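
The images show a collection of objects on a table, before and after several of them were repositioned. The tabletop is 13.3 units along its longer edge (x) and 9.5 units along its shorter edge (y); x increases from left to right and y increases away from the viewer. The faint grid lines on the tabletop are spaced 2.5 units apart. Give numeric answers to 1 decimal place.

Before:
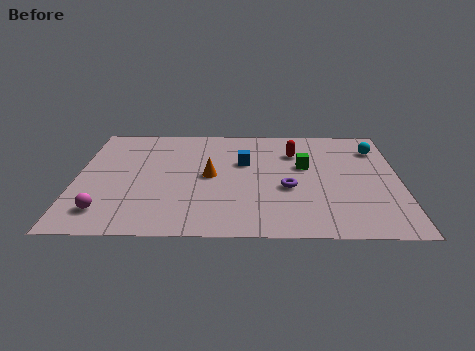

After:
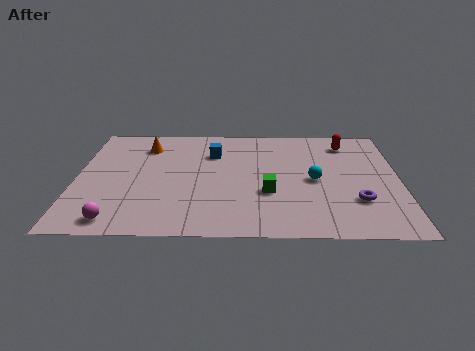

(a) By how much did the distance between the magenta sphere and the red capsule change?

+2.3

Before: roughly 9.2 units apart; after: 11.5. That's 2.3 units further apart.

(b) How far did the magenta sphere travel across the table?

0.9

The magenta sphere was near (1.3, 1.8) before and (1.8, 1.1) after, so it travelled √(0.5² + 0.7²) ≈ 0.9 units.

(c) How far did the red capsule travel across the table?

2.4

The red capsule moved from about (9.0, 6.9) to (11.2, 7.8), a distance of √(2.2² + 0.9²) ≈ 2.4.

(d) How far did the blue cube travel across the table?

1.5

The blue cube was near (6.9, 6.0) before and (5.6, 6.8) after, so it travelled √(1.3² + 0.8²) ≈ 1.5 units.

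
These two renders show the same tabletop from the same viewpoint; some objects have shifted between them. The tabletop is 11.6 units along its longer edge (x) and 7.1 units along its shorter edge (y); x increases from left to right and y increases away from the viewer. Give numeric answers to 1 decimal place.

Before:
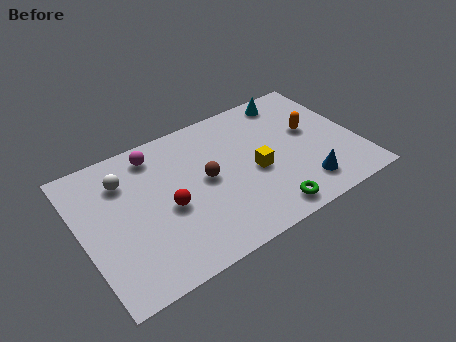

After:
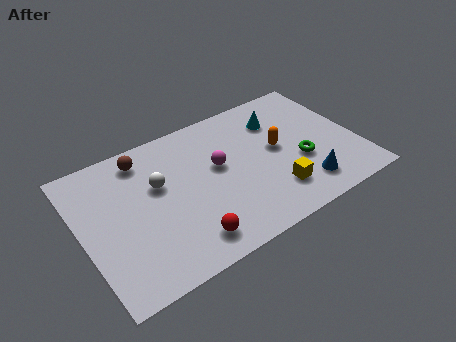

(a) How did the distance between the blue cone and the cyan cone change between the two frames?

-0.9

Before: roughly 4.8 units apart; after: 3.9. That's 0.9 units closer together.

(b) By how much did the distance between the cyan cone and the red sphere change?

-0.4

They were about 6.6 units apart before and 6.2 after — 0.4 units closer together.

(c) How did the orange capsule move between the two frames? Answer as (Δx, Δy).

(-1.5, -0.3)

From the two frames, the orange capsule sits at roughly (9.8, 4.1) before and (8.3, 3.8) after.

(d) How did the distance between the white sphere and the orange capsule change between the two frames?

-2.9

They were about 7.9 units apart before and 5.0 after — 2.9 units closer together.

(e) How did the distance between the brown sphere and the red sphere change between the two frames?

+3.1

The distance was about 1.8 in the first image and 4.9 in the second, so they moved 3.1 units further apart.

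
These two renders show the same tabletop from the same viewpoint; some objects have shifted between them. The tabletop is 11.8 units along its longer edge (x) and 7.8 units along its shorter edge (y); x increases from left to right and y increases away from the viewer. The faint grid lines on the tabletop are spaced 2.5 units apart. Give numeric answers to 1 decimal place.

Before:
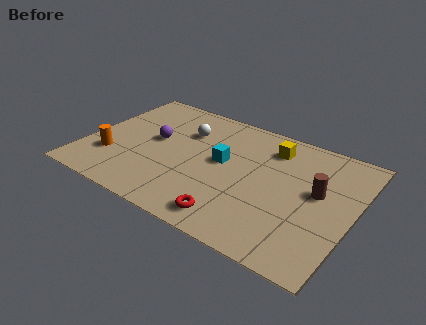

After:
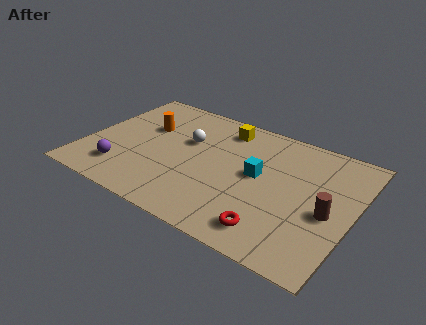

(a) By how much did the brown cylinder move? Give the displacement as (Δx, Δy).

(0.6, -1.0)

The brown cylinder was at about (10.2, 4.4) and moved to about (10.8, 3.4).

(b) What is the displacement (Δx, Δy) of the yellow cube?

(-2.2, 0.3)

The yellow cube was at about (7.9, 6.2) and moved to about (5.7, 6.5).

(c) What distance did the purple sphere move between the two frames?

2.8

From (2.9, 4.3) to (1.9, 1.7), the purple sphere covered √(1.0² + 2.6²) ≈ 2.8 units.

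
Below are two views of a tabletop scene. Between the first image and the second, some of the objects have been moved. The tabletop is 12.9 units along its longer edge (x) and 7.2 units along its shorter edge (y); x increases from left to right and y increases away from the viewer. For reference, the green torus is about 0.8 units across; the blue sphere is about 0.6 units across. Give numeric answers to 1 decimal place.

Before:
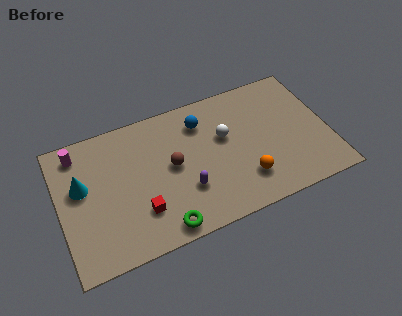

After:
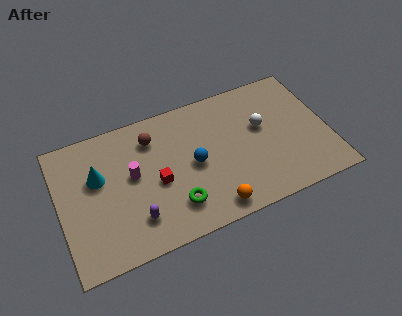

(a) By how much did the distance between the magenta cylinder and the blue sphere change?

-3.0

Before: roughly 5.9 units apart; after: 2.9. That's 3.0 units closer together.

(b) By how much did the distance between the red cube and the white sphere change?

+0.4

They were about 4.9 units apart before and 5.3 after — 0.4 units further apart.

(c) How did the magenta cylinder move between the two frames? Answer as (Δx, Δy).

(2.4, -2.1)

The magenta cylinder was at about (1.1, 6.1) and moved to about (3.5, 4.0).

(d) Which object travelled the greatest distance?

the magenta cylinder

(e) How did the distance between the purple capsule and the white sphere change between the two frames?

+3.9

They were about 3.0 units apart before and 6.9 after — 3.9 units further apart.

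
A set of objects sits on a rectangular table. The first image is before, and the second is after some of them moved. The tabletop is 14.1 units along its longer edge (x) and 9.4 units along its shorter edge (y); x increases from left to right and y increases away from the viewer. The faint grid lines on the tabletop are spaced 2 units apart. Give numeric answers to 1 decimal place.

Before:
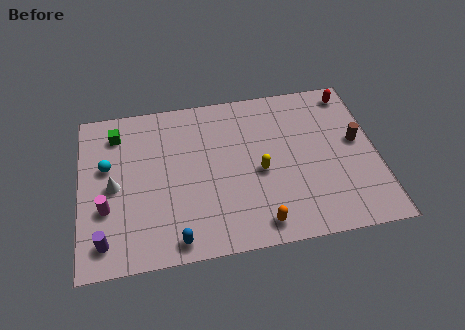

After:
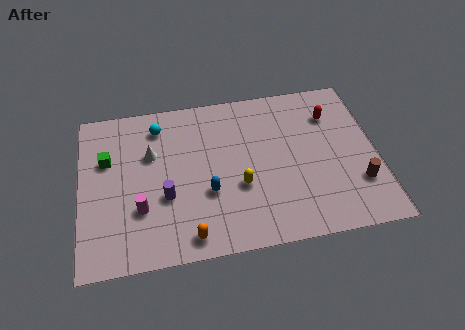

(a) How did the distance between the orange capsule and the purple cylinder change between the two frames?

-4.6

Before: roughly 7.2 units apart; after: 2.6. That's 4.6 units closer together.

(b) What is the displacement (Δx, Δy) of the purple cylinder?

(2.9, 2.0)

The purple cylinder was at about (1.1, 1.5) and moved to about (4.0, 3.5).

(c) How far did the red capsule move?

1.6

The red capsule moved from about (13.1, 8.2) to (12.1, 7.0), a distance of √(1.0² + 1.2²) ≈ 1.6.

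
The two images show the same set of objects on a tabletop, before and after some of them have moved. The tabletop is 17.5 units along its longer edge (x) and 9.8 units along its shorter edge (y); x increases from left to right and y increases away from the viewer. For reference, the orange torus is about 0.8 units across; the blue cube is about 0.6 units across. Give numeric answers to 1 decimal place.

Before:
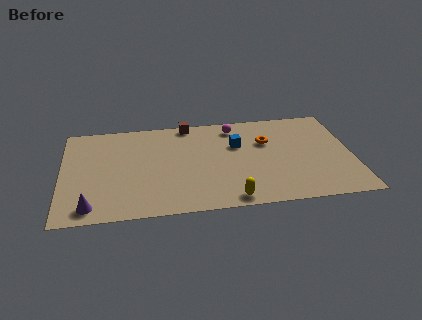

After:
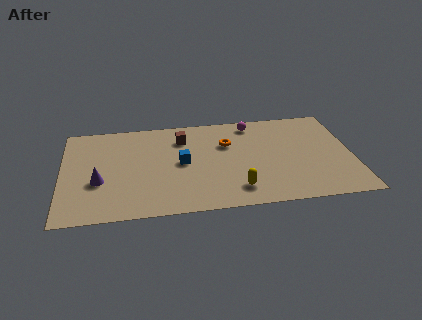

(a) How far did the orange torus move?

2.4

The orange torus was near (12.4, 6.5) before and (10.0, 6.6) after, so it travelled √(2.4² + 0.1²) ≈ 2.4 units.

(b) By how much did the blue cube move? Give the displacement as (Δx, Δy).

(-3.4, -1.4)

From the two frames, the blue cube sits at roughly (10.6, 6.4) before and (7.2, 5.0) after.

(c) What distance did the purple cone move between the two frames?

2.5

The purple cone was near (1.7, 1.3) before and (2.2, 3.7) after, so it travelled √(0.5² + 2.4²) ≈ 2.5 units.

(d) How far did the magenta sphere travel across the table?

1.1

The magenta sphere moved from about (10.5, 8.3) to (11.6, 8.5), a distance of √(1.1² + 0.2²) ≈ 1.1.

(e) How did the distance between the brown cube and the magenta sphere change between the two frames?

+1.5

Before: roughly 2.9 units apart; after: 4.4. That's 1.5 units further apart.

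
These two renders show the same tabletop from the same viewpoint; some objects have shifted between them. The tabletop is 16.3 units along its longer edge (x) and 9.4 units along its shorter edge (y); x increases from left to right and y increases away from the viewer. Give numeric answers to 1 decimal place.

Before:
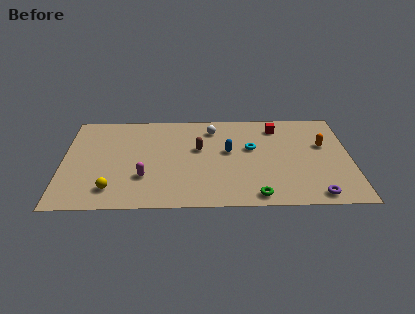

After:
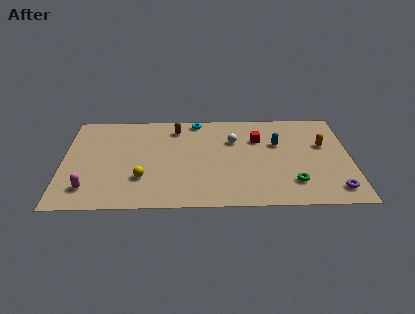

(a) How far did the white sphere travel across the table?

1.7

From (8.5, 7.6) to (9.7, 6.4), the white sphere covered √(1.2² + 1.2²) ≈ 1.7 units.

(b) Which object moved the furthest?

the cyan torus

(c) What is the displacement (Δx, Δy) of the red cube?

(-1.1, -1.2)

The red cube was at about (12.2, 7.7) and moved to about (11.1, 6.5).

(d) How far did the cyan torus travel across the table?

4.2

From (10.7, 5.6) to (7.6, 8.5), the cyan torus covered √(3.1² + 2.9²) ≈ 4.2 units.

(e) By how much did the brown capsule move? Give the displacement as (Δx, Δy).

(-1.3, 2.1)

The brown capsule started near (7.7, 5.6) and ended near (6.4, 7.7).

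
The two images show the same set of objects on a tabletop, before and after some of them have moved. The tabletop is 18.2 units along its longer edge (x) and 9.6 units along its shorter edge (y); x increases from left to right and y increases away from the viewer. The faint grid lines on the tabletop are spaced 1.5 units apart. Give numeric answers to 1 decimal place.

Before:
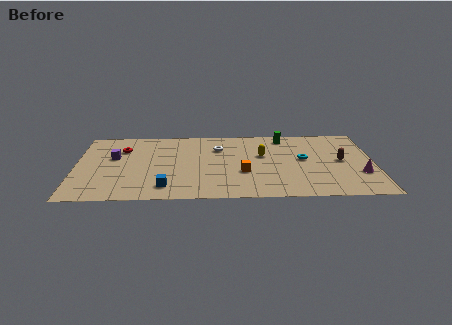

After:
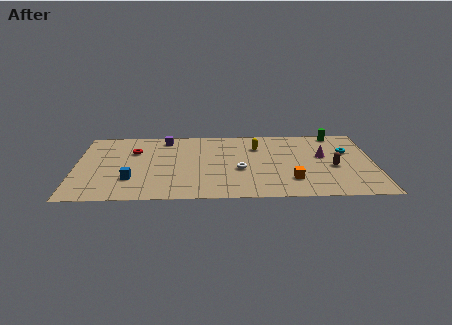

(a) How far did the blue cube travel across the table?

2.4

From (5.5, 1.7) to (3.4, 2.8), the blue cube covered √(2.1² + 1.1²) ≈ 2.4 units.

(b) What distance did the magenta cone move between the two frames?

3.3

The magenta cone moved from about (17.3, 3.1) to (15.1, 5.6), a distance of √(2.2² + 2.5²) ≈ 3.3.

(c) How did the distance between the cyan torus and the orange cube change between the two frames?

+1.1

Before: roughly 4.1 units apart; after: 5.2. That's 1.1 units further apart.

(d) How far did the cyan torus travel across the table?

2.9

The cyan torus moved from about (13.9, 5.2) to (16.6, 6.2), a distance of √(2.7² + 1.0²) ≈ 2.9.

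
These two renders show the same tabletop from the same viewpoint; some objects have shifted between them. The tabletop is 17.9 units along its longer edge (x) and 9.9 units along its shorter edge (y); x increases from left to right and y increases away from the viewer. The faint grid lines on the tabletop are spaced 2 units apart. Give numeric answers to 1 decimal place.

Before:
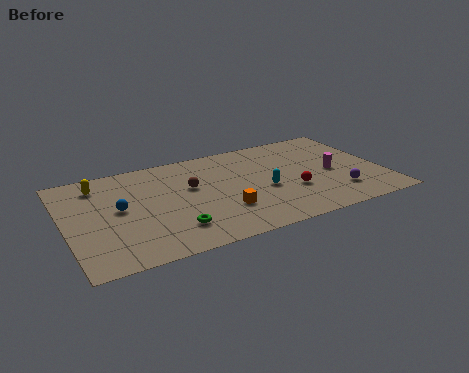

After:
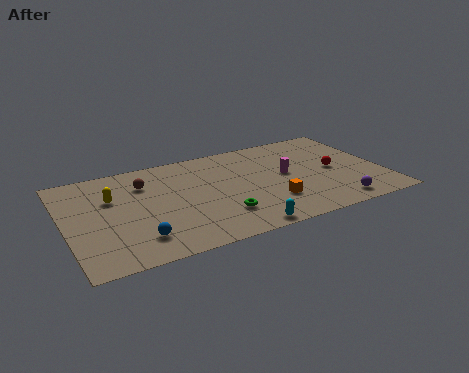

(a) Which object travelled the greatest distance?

the cyan capsule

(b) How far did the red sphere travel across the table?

2.9

From (12.6, 3.5) to (15.2, 4.8), the red sphere covered √(2.6² + 1.3²) ≈ 2.9 units.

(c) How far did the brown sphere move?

2.8

The brown sphere was near (7.1, 6.0) before and (4.6, 7.3) after, so it travelled √(2.5² + 1.3²) ≈ 2.8 units.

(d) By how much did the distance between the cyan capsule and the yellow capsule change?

-1.1

They were about 9.8 units apart before and 8.7 after — 1.1 units closer together.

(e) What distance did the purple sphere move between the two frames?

1.1

The purple sphere moved from about (15.1, 2.4) to (14.8, 1.3), a distance of √(0.3² + 1.1²) ≈ 1.1.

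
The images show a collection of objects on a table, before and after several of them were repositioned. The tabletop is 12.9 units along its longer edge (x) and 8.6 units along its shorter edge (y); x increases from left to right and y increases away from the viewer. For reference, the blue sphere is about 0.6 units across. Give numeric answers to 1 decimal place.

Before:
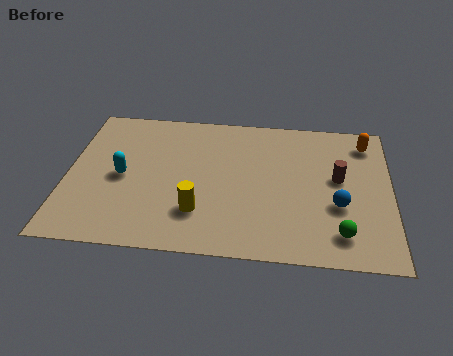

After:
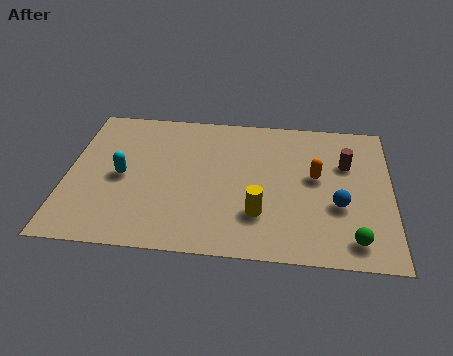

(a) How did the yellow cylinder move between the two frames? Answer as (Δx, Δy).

(2.4, 0.1)

The yellow cylinder started near (5.3, 2.3) and ended near (7.7, 2.4).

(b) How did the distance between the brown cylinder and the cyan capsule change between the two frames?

+0.4

The distance was about 8.6 in the first image and 9.0 in the second, so they moved 0.4 units further apart.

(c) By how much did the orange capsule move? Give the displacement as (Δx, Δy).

(-2.0, -2.3)

The orange capsule started near (11.9, 7.1) and ended near (9.9, 4.8).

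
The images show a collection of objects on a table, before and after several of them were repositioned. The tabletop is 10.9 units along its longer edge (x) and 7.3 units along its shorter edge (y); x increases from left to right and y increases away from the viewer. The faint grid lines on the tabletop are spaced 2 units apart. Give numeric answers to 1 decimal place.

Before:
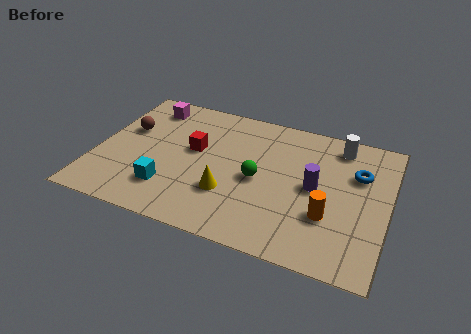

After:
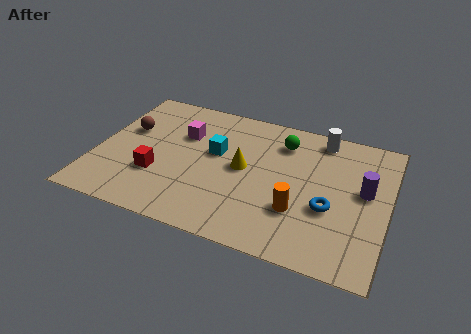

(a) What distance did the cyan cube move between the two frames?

2.9

From (2.9, 1.8) to (4.4, 4.3), the cyan cube covered √(1.5² + 2.5²) ≈ 2.9 units.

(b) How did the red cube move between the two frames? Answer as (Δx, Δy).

(-1.2, -1.8)

The red cube was at about (3.6, 4.2) and moved to about (2.4, 2.4).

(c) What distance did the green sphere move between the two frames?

2.4

The green sphere was near (6.1, 3.4) before and (6.8, 5.7) after, so it travelled √(0.7² + 2.3²) ≈ 2.4 units.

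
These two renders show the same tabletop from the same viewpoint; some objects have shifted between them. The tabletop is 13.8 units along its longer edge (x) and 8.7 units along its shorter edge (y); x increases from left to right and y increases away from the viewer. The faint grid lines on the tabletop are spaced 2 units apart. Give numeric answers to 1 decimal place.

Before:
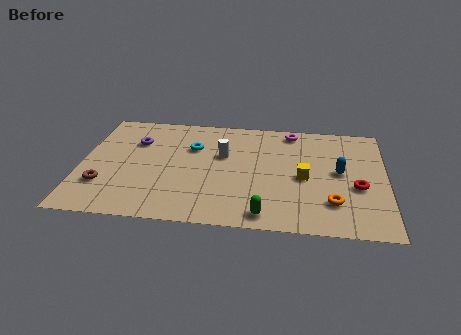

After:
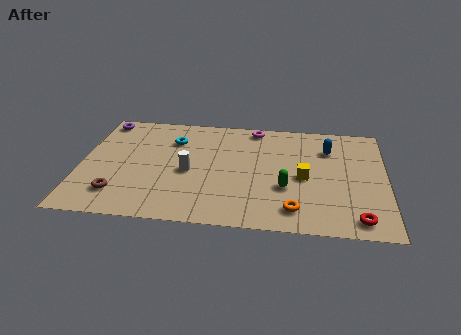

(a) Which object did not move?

the yellow cube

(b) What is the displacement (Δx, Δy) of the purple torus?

(-1.6, 1.6)

From the two frames, the purple torus sits at roughly (2.4, 6.1) before and (0.8, 7.7) after.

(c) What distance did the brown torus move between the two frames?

0.9

From (1.1, 2.5) to (1.8, 1.9), the brown torus covered √(0.7² + 0.6²) ≈ 0.9 units.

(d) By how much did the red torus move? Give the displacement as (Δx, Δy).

(0.0, -2.4)

From the two frames, the red torus sits at roughly (12.5, 3.5) before and (12.5, 1.1) after.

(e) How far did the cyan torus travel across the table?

1.0

The cyan torus was near (5.0, 5.9) before and (4.1, 6.4) after, so it travelled √(0.9² + 0.5²) ≈ 1.0 units.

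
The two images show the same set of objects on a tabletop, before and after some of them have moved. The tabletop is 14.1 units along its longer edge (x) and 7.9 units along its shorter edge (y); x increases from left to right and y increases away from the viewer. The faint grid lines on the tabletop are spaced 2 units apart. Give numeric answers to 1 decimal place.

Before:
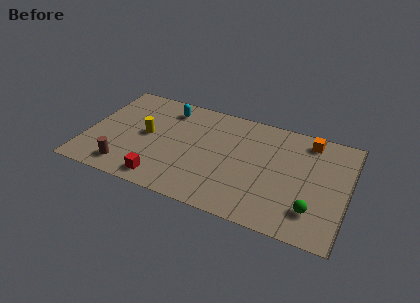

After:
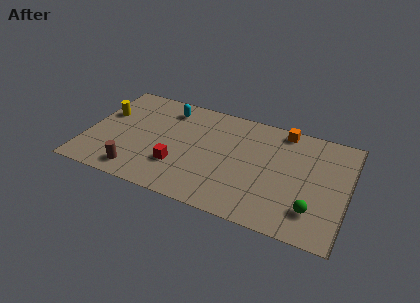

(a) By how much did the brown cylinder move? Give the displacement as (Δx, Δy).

(0.6, -0.1)

The brown cylinder started near (2.4, 1.3) and ended near (3.0, 1.2).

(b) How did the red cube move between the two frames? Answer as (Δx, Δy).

(0.7, 1.3)

From the two frames, the red cube sits at roughly (4.4, 1.1) before and (5.1, 2.4) after.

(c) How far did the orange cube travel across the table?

1.4

From (11.8, 6.8) to (10.4, 7.1), the orange cube covered √(1.4² + 0.3²) ≈ 1.4 units.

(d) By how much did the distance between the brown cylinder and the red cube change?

+0.4

The distance was about 2.0 in the first image and 2.4 in the second, so they moved 0.4 units further apart.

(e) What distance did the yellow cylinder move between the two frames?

2.6

The yellow cylinder was near (3.2, 4.1) before and (0.8, 5.0) after, so it travelled √(2.4² + 0.9²) ≈ 2.6 units.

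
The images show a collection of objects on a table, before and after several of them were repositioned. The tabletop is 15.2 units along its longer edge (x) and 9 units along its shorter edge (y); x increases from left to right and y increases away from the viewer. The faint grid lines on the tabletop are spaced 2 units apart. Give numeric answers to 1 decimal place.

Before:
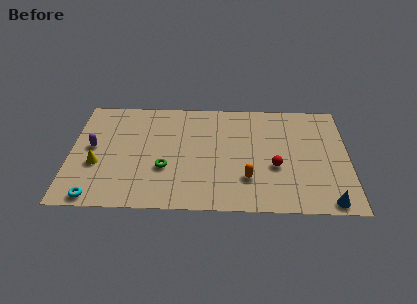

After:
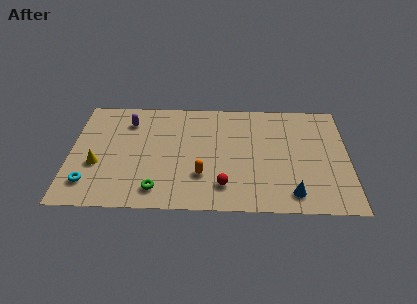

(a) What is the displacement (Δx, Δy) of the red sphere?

(-2.8, -1.6)

The red sphere was at about (11.2, 3.5) and moved to about (8.4, 1.9).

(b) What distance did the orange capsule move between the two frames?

2.5

From (9.7, 2.5) to (7.2, 2.7), the orange capsule covered √(2.5² + 0.2²) ≈ 2.5 units.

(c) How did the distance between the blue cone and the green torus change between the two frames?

-1.8

The distance was about 9.1 in the first image and 7.3 in the second, so they moved 1.8 units closer together.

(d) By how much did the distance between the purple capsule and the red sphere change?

-2.7

The distance was about 10.1 in the first image and 7.4 in the second, so they moved 2.7 units closer together.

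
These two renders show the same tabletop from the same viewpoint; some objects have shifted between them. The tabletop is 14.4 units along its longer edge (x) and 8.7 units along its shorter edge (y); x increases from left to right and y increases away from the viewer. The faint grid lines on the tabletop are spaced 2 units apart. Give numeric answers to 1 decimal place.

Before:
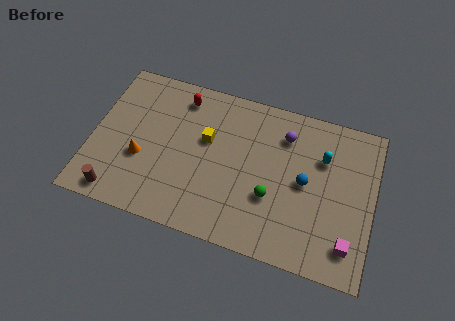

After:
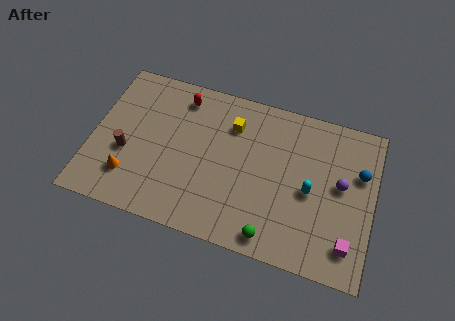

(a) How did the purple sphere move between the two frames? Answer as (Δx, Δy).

(3.0, -1.9)

The purple sphere was at about (9.7, 6.7) and moved to about (12.7, 4.8).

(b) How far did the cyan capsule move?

2.1

The cyan capsule moved from about (11.7, 6.0) to (11.2, 4.0), a distance of √(0.5² + 2.0²) ≈ 2.1.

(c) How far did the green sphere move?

2.1

From (9.3, 3.1) to (9.5, 1.0), the green sphere covered √(0.2² + 2.1²) ≈ 2.1 units.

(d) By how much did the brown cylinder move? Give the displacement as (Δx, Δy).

(0.2, 2.4)

The brown cylinder was at about (1.6, 1.0) and moved to about (1.8, 3.4).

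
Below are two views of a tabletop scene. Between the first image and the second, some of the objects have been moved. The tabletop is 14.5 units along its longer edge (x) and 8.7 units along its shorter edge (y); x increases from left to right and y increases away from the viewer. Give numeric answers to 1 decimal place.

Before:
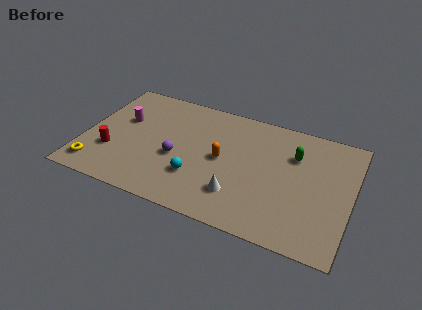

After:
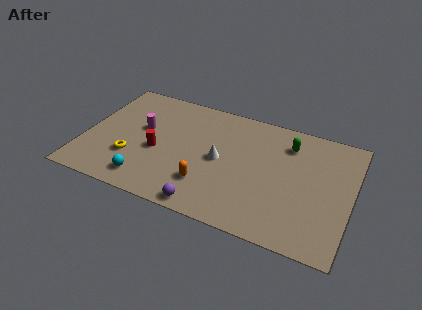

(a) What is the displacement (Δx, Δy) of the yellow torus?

(1.8, 1.3)

From the two frames, the yellow torus sits at roughly (0.9, 1.4) before and (2.7, 2.7) after.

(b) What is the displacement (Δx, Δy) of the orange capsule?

(-0.6, -2.1)

The orange capsule was at about (7.5, 4.4) and moved to about (6.9, 2.3).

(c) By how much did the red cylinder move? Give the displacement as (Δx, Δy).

(2.4, 0.9)

The red cylinder started near (1.6, 2.8) and ended near (4.0, 3.7).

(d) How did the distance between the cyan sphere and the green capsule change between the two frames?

+2.9

They were about 6.1 units apart before and 9.0 after — 2.9 units further apart.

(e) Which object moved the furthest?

the purple sphere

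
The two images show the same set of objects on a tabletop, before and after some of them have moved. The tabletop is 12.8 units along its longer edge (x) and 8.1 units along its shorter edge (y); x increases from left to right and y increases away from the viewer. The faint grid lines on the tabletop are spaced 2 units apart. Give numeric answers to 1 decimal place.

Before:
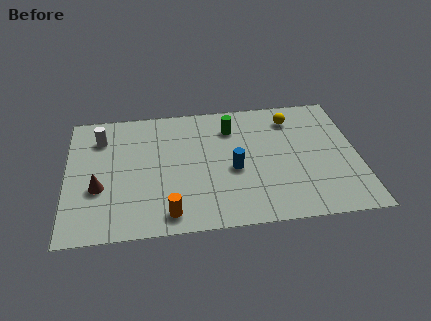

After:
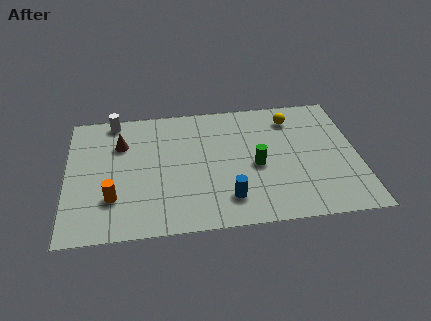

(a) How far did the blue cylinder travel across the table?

1.8

From (7.3, 3.5) to (7.0, 1.7), the blue cylinder covered √(0.3² + 1.8²) ≈ 1.8 units.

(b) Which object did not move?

the yellow sphere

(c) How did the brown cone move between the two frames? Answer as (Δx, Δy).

(1.0, 2.7)

From the two frames, the brown cone sits at roughly (1.4, 3.0) before and (2.4, 5.7) after.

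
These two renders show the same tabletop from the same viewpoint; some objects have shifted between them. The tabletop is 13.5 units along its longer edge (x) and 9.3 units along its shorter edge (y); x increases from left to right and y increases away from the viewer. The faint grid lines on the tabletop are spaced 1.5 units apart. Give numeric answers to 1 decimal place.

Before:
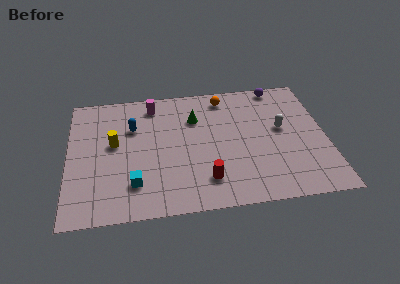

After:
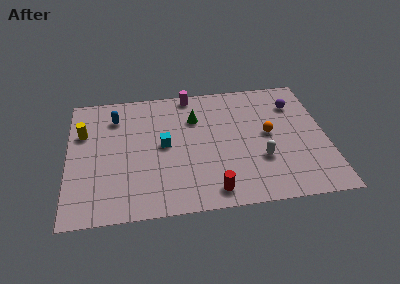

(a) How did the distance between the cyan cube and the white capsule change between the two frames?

-3.1

They were about 8.4 units apart before and 5.3 after — 3.1 units closer together.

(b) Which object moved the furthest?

the orange sphere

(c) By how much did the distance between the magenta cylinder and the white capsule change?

-0.8

Before: roughly 7.2 units apart; after: 6.4. That's 0.8 units closer together.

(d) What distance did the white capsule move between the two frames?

2.4

The white capsule moved from about (11.2, 5.2) to (10.0, 3.1), a distance of √(1.2² + 2.1²) ≈ 2.4.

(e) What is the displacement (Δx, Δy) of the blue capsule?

(-0.9, 0.9)

The blue capsule was at about (3.4, 6.3) and moved to about (2.5, 7.2).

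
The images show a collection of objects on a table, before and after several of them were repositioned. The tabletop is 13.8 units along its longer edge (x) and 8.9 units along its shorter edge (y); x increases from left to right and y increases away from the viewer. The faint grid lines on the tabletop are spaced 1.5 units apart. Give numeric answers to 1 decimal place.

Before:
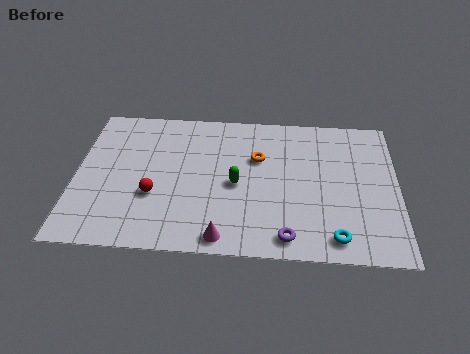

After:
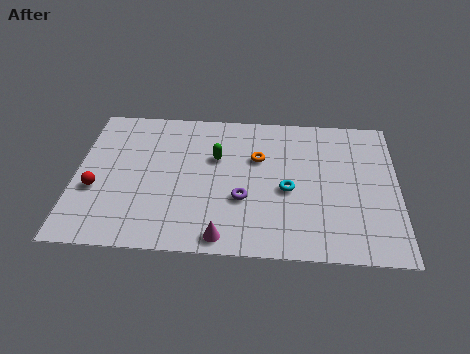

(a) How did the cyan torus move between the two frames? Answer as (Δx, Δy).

(-2.0, 2.7)

The cyan torus was at about (11.1, 1.2) and moved to about (9.1, 3.9).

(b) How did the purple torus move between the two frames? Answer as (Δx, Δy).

(-1.9, 2.1)

The purple torus was at about (9.1, 1.1) and moved to about (7.2, 3.2).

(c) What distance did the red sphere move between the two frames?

2.5

From (3.4, 3.2) to (0.9, 3.4), the red sphere covered √(2.5² + 0.2²) ≈ 2.5 units.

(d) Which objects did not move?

the orange torus and the magenta cone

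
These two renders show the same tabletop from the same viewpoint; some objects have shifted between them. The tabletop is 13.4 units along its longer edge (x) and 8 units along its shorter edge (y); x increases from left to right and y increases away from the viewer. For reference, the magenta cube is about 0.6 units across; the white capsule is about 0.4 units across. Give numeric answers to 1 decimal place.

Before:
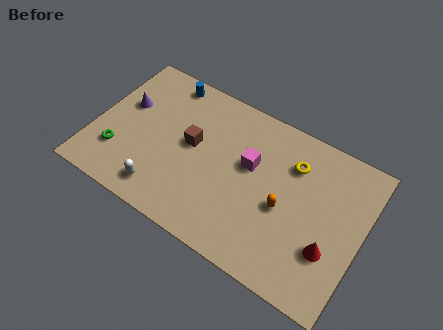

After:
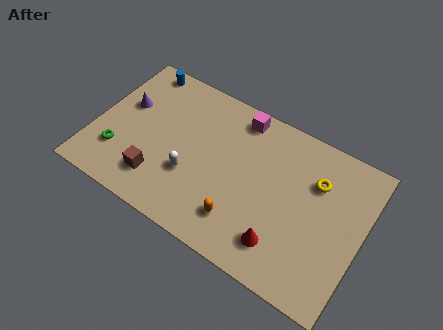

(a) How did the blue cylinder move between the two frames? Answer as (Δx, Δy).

(-1.4, 0.1)

The blue cylinder started near (3.0, 7.1) and ended near (1.6, 7.2).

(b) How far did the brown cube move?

2.9

The brown cube moved from about (4.8, 4.4) to (3.5, 1.8), a distance of √(1.3² + 2.6²) ≈ 2.9.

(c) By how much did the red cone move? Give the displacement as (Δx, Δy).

(-2.2, -0.9)

From the two frames, the red cone sits at roughly (12.0, 2.6) before and (9.8, 1.7) after.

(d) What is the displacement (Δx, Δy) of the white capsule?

(1.2, 1.5)

The white capsule started near (3.8, 1.3) and ended near (5.0, 2.8).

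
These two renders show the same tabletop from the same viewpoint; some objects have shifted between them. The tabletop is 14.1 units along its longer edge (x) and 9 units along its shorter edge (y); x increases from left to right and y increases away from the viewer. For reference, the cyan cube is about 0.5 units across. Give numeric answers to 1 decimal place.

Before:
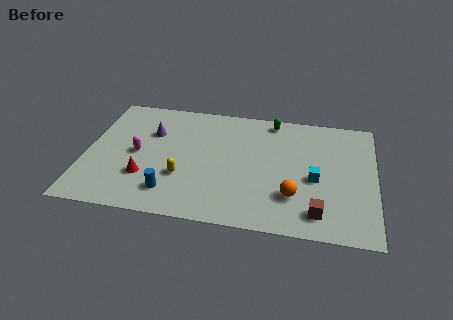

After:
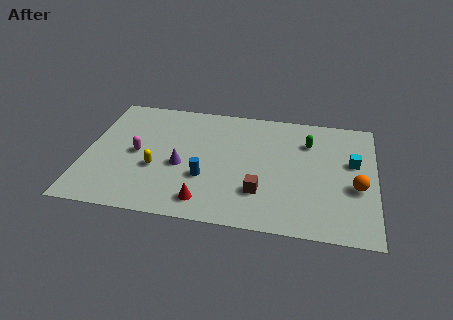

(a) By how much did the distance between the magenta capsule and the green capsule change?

+1.2

The distance was about 7.4 in the first image and 8.6 in the second, so they moved 1.2 units further apart.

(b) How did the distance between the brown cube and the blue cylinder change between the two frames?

-4.3

They were about 7.1 units apart before and 2.8 after — 4.3 units closer together.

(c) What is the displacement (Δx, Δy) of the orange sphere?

(3.0, 1.1)

The orange sphere started near (10.2, 2.5) and ended near (13.2, 3.6).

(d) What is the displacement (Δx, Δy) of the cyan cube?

(1.8, 1.5)

The cyan cube started near (11.2, 3.9) and ended near (13.0, 5.4).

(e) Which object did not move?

the magenta capsule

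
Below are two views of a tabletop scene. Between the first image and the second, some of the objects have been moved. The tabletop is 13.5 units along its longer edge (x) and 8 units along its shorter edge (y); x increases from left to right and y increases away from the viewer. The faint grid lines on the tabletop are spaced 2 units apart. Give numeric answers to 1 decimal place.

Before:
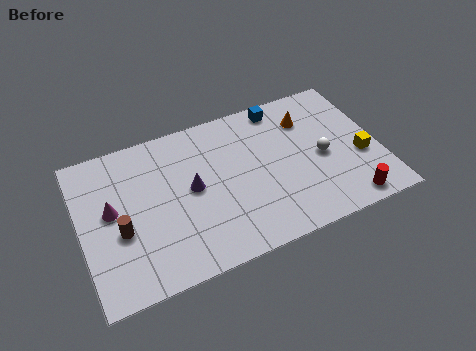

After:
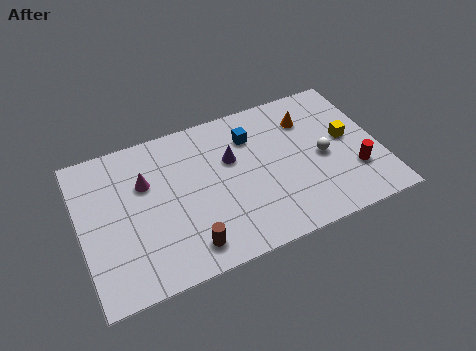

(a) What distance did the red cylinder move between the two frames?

1.6

From (11.7, 0.9) to (12.2, 2.4), the red cylinder covered √(0.5² + 1.5²) ≈ 1.6 units.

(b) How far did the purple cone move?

2.1

From (5.0, 4.2) to (6.9, 5.1), the purple cone covered √(1.9² + 0.9²) ≈ 2.1 units.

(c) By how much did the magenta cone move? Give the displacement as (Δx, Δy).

(1.6, 0.9)

The magenta cone started near (1.4, 4.4) and ended near (3.0, 5.3).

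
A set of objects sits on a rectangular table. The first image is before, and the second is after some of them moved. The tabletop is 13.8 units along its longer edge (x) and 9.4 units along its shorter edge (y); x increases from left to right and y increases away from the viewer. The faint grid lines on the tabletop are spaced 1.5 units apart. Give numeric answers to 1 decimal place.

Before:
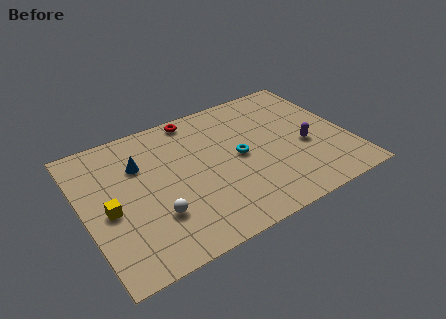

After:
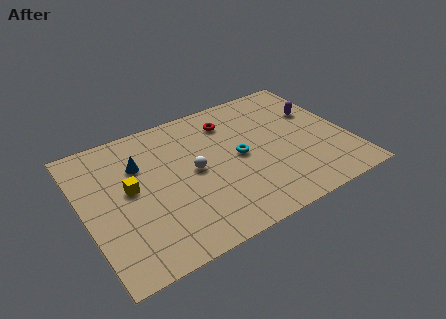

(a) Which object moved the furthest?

the white sphere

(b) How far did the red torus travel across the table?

2.0

The red torus was near (6.3, 8.5) before and (8.0, 7.4) after, so it travelled √(1.7² + 1.1²) ≈ 2.0 units.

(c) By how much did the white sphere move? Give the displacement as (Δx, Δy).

(2.3, 2.0)

From the two frames, the white sphere sits at roughly (3.4, 2.8) before and (5.7, 4.8) after.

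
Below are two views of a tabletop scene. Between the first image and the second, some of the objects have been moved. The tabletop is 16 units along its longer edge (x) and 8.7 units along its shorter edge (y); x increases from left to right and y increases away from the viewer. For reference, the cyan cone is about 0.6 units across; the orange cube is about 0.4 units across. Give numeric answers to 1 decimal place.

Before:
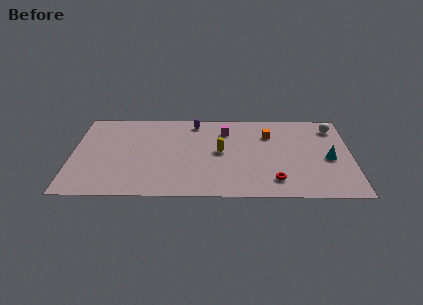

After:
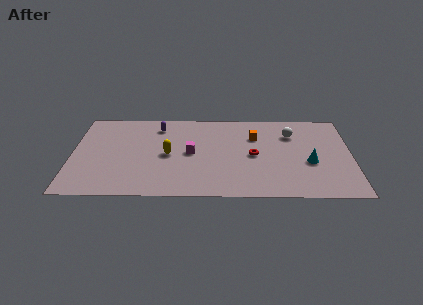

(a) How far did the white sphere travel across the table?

2.5

The white sphere moved from about (15.0, 7.1) to (12.6, 6.4), a distance of √(2.4² + 0.7²) ≈ 2.5.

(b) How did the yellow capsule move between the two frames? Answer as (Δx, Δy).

(-3.0, -0.3)

The yellow capsule started near (8.5, 4.5) and ended near (5.5, 4.2).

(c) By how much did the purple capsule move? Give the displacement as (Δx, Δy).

(-2.1, -0.4)

From the two frames, the purple capsule sits at roughly (7.0, 7.5) before and (4.9, 7.1) after.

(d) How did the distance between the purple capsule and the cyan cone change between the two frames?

+0.9

Before: roughly 8.5 units apart; after: 9.4. That's 0.9 units further apart.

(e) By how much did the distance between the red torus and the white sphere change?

-3.3

They were about 6.4 units apart before and 3.1 after — 3.3 units closer together.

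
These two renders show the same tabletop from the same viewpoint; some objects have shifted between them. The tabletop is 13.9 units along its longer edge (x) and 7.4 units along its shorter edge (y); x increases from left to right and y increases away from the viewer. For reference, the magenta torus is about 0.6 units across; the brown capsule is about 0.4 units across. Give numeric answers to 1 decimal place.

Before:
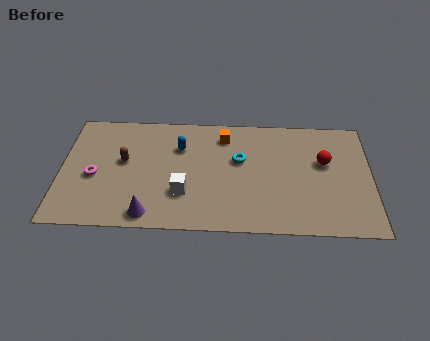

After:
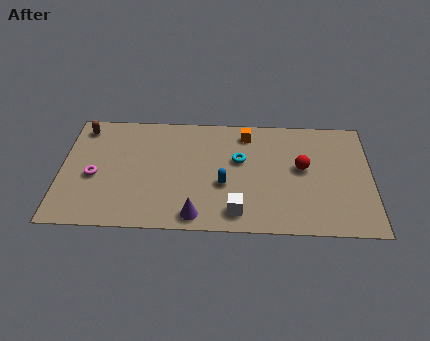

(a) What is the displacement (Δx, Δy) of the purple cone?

(2.1, 0.0)

The purple cone was at about (4.0, 0.9) and moved to about (6.1, 0.9).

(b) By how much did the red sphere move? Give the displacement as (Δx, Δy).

(-1.0, -0.4)

The red sphere started near (11.8, 4.5) and ended near (10.8, 4.1).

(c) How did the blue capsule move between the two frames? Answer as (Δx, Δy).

(2.0, -2.3)

The blue capsule was at about (5.3, 5.2) and moved to about (7.3, 2.9).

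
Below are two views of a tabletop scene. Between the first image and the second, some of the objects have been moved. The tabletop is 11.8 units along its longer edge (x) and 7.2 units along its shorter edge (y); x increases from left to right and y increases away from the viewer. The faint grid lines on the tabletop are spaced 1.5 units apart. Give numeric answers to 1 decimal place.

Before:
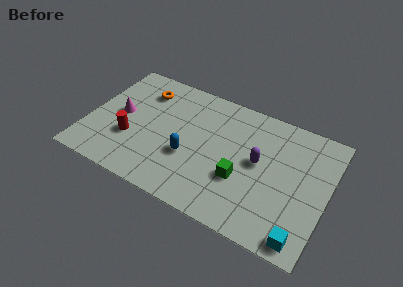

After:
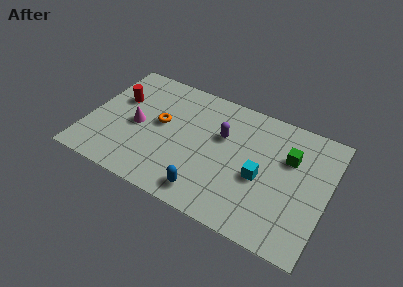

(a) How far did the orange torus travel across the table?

1.9

From (2.4, 5.6) to (3.5, 4.0), the orange torus covered √(1.1² + 1.6²) ≈ 1.9 units.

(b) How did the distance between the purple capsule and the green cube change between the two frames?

+1.8

They were about 1.5 units apart before and 3.3 after — 1.8 units further apart.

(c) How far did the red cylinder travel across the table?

2.3

The red cylinder moved from about (2.2, 2.5) to (1.3, 4.6), a distance of √(0.9² + 2.1²) ≈ 2.3.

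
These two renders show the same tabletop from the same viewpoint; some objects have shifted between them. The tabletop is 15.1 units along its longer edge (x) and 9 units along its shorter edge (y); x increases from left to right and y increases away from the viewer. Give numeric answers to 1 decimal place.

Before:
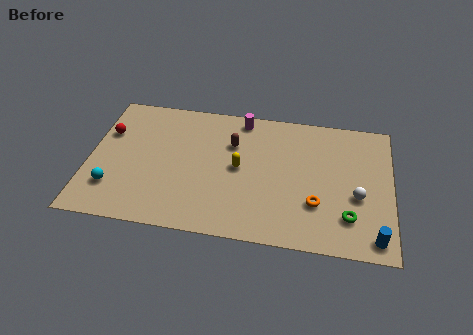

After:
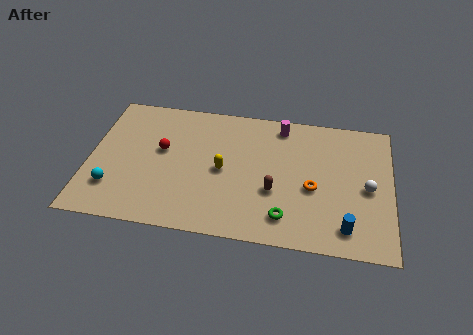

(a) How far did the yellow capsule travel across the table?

0.9

The yellow capsule moved from about (7.5, 4.6) to (6.7, 4.3), a distance of √(0.8² + 0.3²) ≈ 0.9.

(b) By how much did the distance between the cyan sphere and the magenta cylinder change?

+1.5

The distance was about 8.4 in the first image and 9.9 in the second, so they moved 1.5 units further apart.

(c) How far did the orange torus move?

1.0

The orange torus was near (11.4, 2.8) before and (11.2, 3.8) after, so it travelled √(0.2² + 1.0²) ≈ 1.0 units.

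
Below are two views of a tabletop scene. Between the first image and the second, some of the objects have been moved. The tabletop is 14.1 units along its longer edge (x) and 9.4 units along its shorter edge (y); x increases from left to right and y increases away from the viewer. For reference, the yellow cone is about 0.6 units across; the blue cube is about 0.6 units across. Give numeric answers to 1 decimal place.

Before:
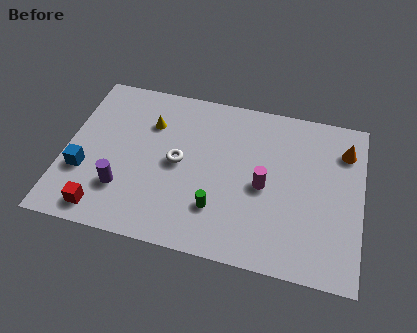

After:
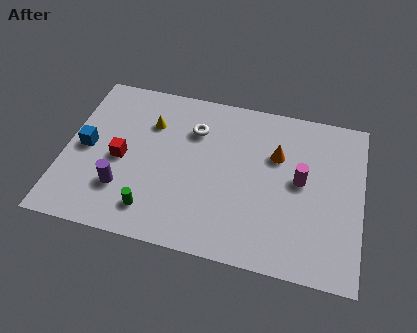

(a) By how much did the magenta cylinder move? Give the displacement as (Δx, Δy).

(1.7, 0.7)

From the two frames, the magenta cylinder sits at roughly (9.5, 4.3) before and (11.2, 5.0) after.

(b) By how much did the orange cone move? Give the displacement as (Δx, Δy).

(-3.2, -1.0)

From the two frames, the orange cone sits at roughly (13.2, 7.2) before and (10.0, 6.2) after.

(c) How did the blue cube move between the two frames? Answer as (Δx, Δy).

(0.0, 1.4)

From the two frames, the blue cube sits at roughly (1.0, 3.2) before and (1.0, 4.6) after.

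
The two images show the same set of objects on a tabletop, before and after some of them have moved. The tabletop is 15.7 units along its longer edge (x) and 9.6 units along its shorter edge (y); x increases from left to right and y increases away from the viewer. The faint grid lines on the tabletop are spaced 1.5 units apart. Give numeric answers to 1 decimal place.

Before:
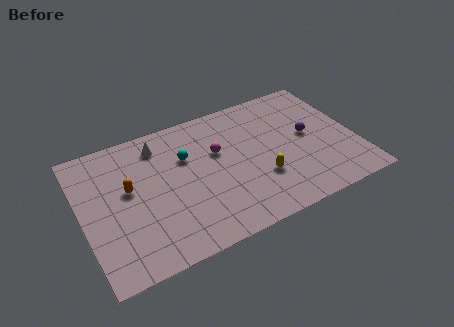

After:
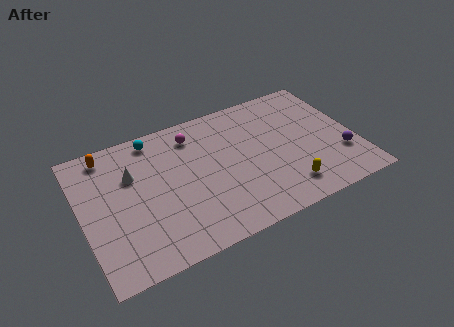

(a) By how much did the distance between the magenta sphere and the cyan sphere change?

+0.5

Before: roughly 1.8 units apart; after: 2.3. That's 0.5 units further apart.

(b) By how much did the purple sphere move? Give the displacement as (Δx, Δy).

(1.6, -2.2)

From the two frames, the purple sphere sits at roughly (13.1, 5.1) before and (14.7, 2.9) after.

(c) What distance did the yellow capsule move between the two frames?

1.8

From (10.0, 3.1) to (11.3, 1.8), the yellow capsule covered √(1.3² + 1.3²) ≈ 1.8 units.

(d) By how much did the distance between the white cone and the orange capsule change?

-0.8

The distance was about 3.1 in the first image and 2.3 in the second, so they moved 0.8 units closer together.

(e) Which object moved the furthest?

the orange capsule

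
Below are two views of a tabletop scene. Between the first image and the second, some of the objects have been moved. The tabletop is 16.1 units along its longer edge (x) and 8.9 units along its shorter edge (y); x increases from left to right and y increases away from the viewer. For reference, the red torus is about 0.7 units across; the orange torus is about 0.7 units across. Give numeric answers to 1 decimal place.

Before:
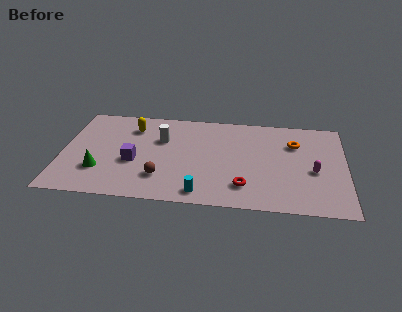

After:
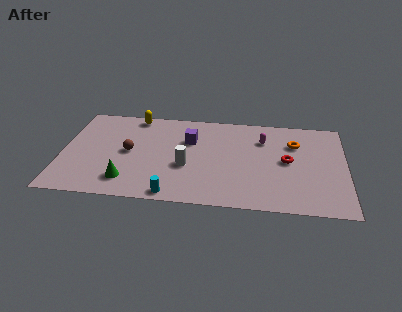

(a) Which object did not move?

the orange torus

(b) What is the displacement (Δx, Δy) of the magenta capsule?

(-2.9, 2.7)

The magenta capsule was at about (14.3, 3.8) and moved to about (11.4, 6.5).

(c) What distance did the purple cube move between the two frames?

3.9

The purple cube was near (4.1, 3.6) before and (7.2, 6.0) after, so it travelled √(3.1² + 2.4²) ≈ 3.9 units.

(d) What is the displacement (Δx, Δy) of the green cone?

(1.6, -0.8)

From the two frames, the green cone sits at roughly (2.2, 2.6) before and (3.8, 1.8) after.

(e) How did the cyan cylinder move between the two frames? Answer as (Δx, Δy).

(-1.6, -0.3)

The cyan cylinder was at about (8.0, 1.1) and moved to about (6.4, 0.8).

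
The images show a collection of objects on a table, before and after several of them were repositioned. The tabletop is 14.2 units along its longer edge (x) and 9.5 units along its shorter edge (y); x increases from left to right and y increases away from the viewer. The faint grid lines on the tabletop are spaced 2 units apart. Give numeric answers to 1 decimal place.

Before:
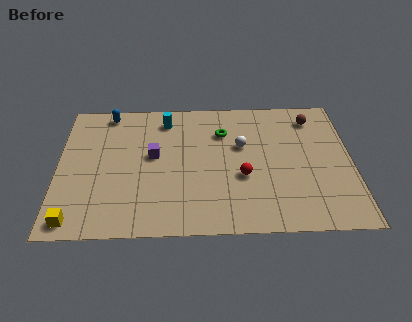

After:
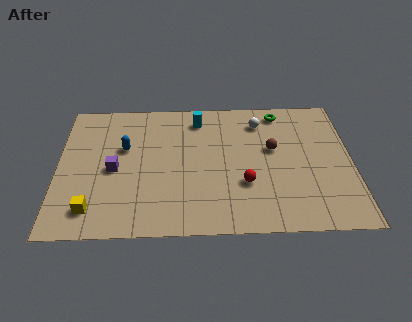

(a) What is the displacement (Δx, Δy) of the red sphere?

(0.1, -0.5)

From the two frames, the red sphere sits at roughly (8.9, 3.7) before and (9.0, 3.2) after.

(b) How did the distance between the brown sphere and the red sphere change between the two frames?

-2.6

The distance was about 5.4 in the first image and 2.8 in the second, so they moved 2.6 units closer together.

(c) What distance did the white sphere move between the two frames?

1.9

The white sphere moved from about (8.9, 5.9) to (9.8, 7.6), a distance of √(0.9² + 1.7²) ≈ 1.9.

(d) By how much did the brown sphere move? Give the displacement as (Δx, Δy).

(-2.0, -2.2)

The brown sphere started near (12.4, 7.8) and ended near (10.4, 5.6).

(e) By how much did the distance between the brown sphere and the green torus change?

-1.8

The distance was about 4.5 in the first image and 2.7 in the second, so they moved 1.8 units closer together.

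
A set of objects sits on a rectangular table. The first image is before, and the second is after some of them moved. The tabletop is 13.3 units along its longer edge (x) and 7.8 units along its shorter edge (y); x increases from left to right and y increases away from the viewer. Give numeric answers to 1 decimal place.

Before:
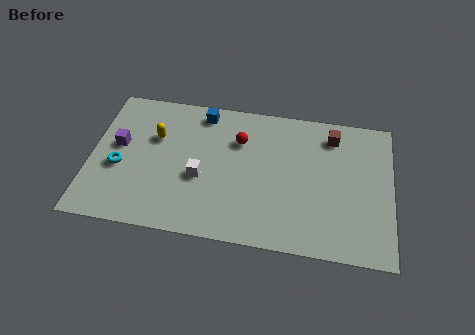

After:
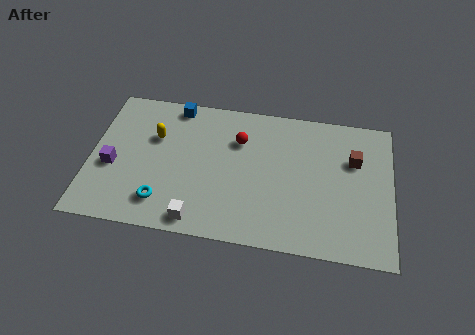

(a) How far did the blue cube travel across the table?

1.2

From (4.8, 6.8) to (3.6, 7.0), the blue cube covered √(1.2² + 0.2²) ≈ 1.2 units.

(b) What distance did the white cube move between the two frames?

2.3

The white cube moved from about (4.9, 3.2) to (4.9, 0.9), a distance of √(0.0² + 2.3²) ≈ 2.3.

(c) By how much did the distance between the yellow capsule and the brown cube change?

+0.9

Before: roughly 7.9 units apart; after: 8.8. That's 0.9 units further apart.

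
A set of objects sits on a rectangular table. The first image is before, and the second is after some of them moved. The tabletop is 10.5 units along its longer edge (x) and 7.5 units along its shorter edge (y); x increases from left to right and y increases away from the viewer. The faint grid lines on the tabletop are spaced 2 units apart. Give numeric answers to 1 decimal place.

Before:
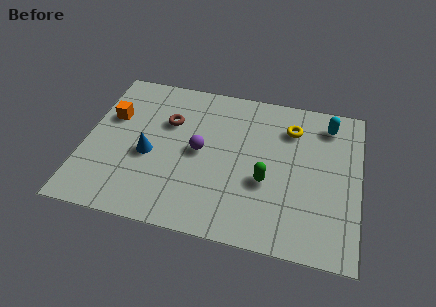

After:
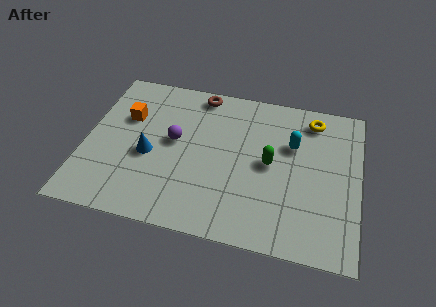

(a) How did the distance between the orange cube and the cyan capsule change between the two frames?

-2.0

Before: roughly 8.4 units apart; after: 6.4. That's 2.0 units closer together.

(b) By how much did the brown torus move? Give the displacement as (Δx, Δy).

(1.1, 1.7)

The brown torus was at about (3.1, 5.0) and moved to about (4.2, 6.7).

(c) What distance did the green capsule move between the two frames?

0.9

The green capsule moved from about (7.0, 2.9) to (7.1, 3.8), a distance of √(0.1² + 0.9²) ≈ 0.9.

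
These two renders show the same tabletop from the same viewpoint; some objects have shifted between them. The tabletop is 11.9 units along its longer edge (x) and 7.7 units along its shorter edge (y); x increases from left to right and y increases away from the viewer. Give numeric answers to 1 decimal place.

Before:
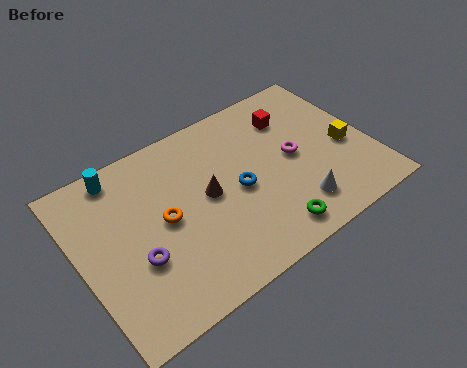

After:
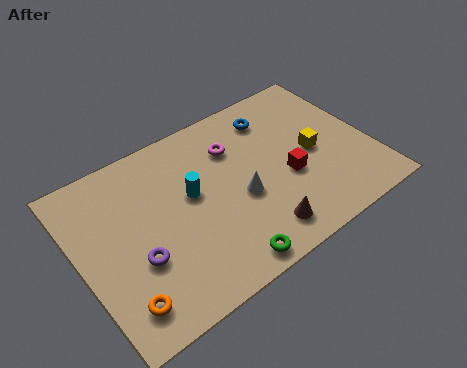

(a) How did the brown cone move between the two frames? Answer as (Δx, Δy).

(1.6, -2.7)

The brown cone started near (5.2, 4.0) and ended near (6.8, 1.3).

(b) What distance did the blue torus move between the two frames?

3.3

The blue torus was near (6.4, 3.6) before and (8.4, 6.2) after, so it travelled √(2.0² + 2.6²) ≈ 3.3 units.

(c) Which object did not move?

the purple torus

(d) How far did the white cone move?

2.6

The white cone was near (8.4, 1.6) before and (6.4, 3.2) after, so it travelled √(2.0² + 1.6²) ≈ 2.6 units.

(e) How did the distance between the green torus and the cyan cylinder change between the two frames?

-4.0

They were about 7.6 units apart before and 3.6 after — 4.0 units closer together.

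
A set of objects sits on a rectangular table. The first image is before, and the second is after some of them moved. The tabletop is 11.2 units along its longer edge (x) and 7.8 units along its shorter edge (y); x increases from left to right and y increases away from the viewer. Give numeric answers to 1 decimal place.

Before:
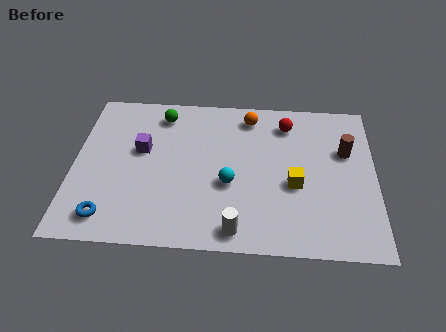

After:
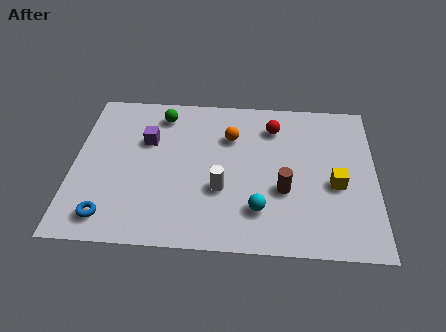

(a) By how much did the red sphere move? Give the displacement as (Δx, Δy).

(-0.5, -0.2)

From the two frames, the red sphere sits at roughly (7.9, 6.3) before and (7.4, 6.1) after.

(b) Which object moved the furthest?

the brown cylinder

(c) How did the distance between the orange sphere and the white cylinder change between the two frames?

-3.0

They were about 5.7 units apart before and 2.7 after — 3.0 units closer together.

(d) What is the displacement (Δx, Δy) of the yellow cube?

(1.5, 0.1)

The yellow cube was at about (8.2, 3.2) and moved to about (9.7, 3.3).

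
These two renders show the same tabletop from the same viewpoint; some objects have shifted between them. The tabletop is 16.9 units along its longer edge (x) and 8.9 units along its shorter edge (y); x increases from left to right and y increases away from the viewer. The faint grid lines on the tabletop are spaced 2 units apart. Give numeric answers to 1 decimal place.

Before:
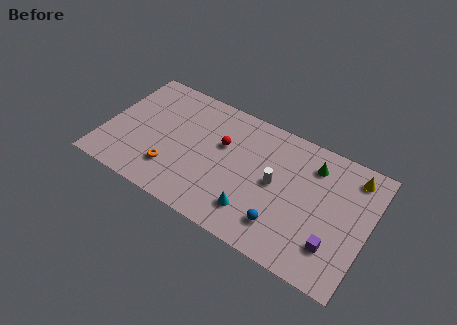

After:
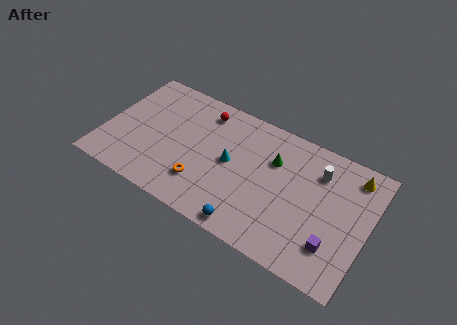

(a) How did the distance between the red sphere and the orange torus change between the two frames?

+0.8

They were about 4.3 units apart before and 5.1 after — 0.8 units further apart.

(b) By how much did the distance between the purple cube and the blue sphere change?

+2.1

The distance was about 3.2 in the first image and 5.3 in the second, so they moved 2.1 units further apart.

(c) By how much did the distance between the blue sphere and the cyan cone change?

+2.3

The distance was about 1.8 in the first image and 4.1 in the second, so they moved 2.3 units further apart.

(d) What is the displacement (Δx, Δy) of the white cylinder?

(2.5, 2.1)

The white cylinder started near (11.0, 4.6) and ended near (13.5, 6.7).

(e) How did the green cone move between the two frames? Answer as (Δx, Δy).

(-2.4, -0.9)

The green cone was at about (13.1, 7.0) and moved to about (10.7, 6.1).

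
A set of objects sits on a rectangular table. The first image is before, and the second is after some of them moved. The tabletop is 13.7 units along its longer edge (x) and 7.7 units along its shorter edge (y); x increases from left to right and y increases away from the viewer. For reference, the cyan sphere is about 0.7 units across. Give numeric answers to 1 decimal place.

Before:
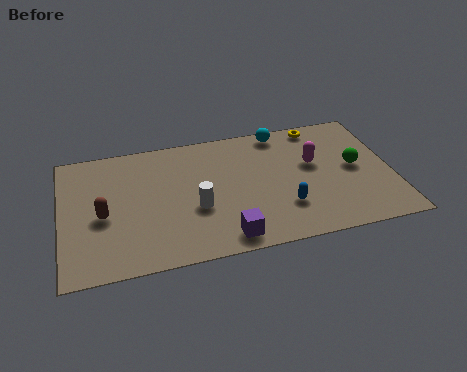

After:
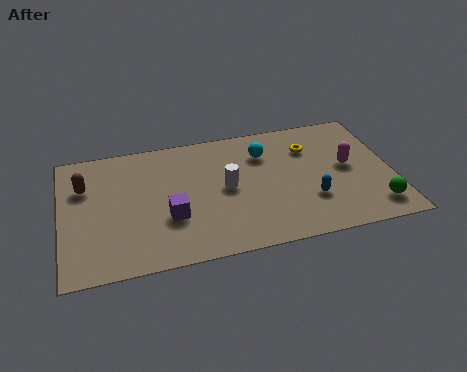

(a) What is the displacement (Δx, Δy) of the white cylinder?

(1.3, 0.9)

The white cylinder started near (5.5, 3.0) and ended near (6.8, 3.9).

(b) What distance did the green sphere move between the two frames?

2.7

The green sphere was near (12.2, 4.0) before and (12.8, 1.4) after, so it travelled √(0.6² + 2.6²) ≈ 2.7 units.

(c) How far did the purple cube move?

2.8

The purple cube moved from about (6.6, 1.0) to (4.4, 2.7), a distance of √(2.2² + 1.7²) ≈ 2.8.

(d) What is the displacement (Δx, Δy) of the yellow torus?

(-0.5, -1.3)

From the two frames, the yellow torus sits at roughly (10.9, 6.9) before and (10.4, 5.6) after.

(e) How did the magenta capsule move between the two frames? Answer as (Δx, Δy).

(1.4, -0.5)

The magenta capsule was at about (10.5, 4.6) and moved to about (11.9, 4.1).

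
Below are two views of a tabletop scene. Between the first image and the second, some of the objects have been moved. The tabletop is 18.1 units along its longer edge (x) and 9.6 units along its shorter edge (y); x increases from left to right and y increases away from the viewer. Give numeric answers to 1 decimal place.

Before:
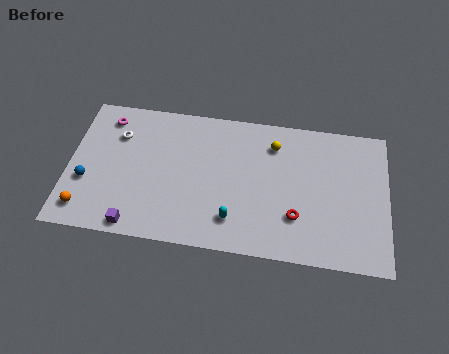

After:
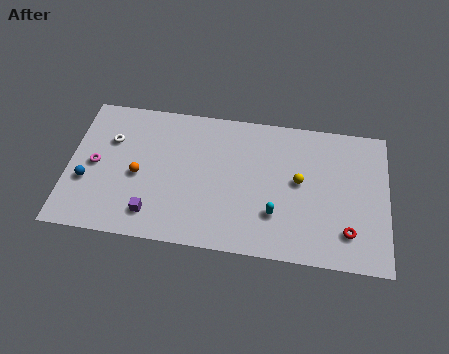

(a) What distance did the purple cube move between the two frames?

1.3

The purple cube was near (4.0, 0.9) before and (4.9, 1.8) after, so it travelled √(0.9² + 0.9²) ≈ 1.3 units.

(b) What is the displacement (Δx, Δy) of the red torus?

(2.9, -0.6)

The red torus was at about (13.0, 2.8) and moved to about (15.9, 2.2).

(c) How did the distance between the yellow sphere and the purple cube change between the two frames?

-1.2

They were about 10.1 units apart before and 8.9 after — 1.2 units closer together.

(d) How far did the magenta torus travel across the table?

3.3

The magenta torus was near (2.0, 8.0) before and (1.5, 4.7) after, so it travelled √(0.5² + 3.3²) ≈ 3.3 units.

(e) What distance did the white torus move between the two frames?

0.6

The white torus moved from about (2.7, 6.9) to (2.3, 6.5), a distance of √(0.4² + 0.4²) ≈ 0.6.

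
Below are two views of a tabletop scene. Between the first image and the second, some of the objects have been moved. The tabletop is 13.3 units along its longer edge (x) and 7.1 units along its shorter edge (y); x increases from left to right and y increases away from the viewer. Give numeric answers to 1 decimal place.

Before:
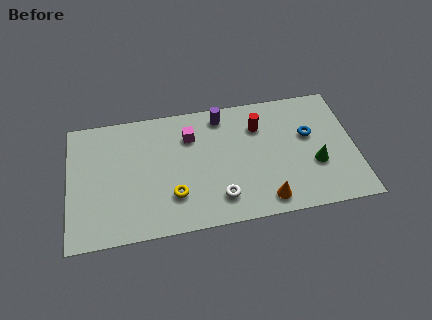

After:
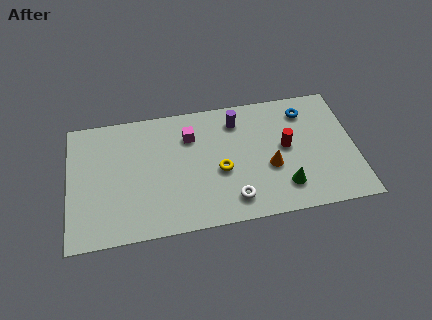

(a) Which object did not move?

the magenta cube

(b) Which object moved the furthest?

the yellow torus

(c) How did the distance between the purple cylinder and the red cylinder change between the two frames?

+1.0

Before: roughly 1.9 units apart; after: 2.9. That's 1.0 units further apart.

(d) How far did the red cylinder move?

1.8

The red cylinder was near (8.9, 5.2) before and (10.1, 3.8) after, so it travelled √(1.2² + 1.4²) ≈ 1.8 units.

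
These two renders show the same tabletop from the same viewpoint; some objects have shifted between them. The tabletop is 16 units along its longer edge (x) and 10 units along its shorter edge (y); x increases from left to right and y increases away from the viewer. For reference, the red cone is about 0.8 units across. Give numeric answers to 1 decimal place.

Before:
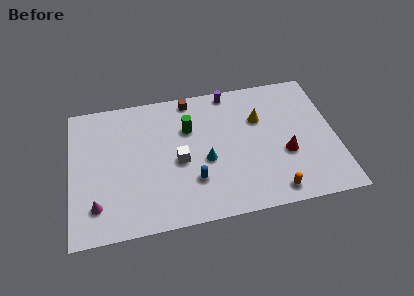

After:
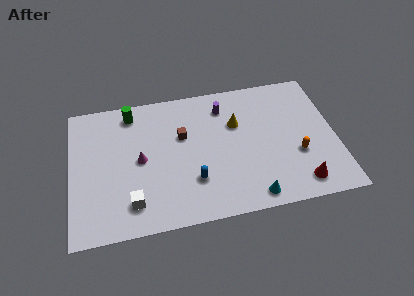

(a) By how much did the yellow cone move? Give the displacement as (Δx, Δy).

(-1.4, -0.1)

The yellow cone was at about (11.5, 6.7) and moved to about (10.1, 6.6).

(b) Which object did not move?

the blue capsule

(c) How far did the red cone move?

2.4

From (12.9, 3.8) to (13.6, 1.5), the red cone covered √(0.7² + 2.3²) ≈ 2.4 units.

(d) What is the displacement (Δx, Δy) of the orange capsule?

(1.6, 2.4)

The orange capsule started near (12.0, 1.2) and ended near (13.6, 3.6).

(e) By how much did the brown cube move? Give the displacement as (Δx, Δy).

(-0.6, -2.7)

The brown cube was at about (7.4, 9.0) and moved to about (6.8, 6.3).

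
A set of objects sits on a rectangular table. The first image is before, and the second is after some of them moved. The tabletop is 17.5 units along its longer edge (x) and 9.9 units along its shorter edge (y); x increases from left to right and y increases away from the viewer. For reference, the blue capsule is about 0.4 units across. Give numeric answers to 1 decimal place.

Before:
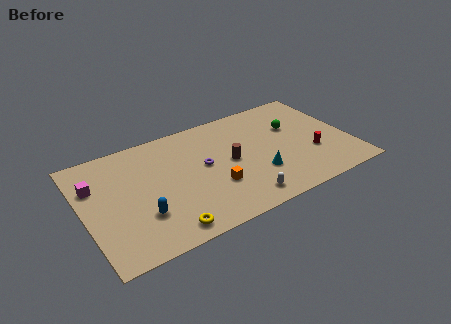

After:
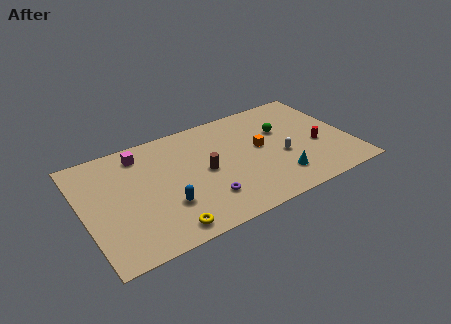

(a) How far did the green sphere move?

0.8

The green sphere was near (14.1, 6.4) before and (13.3, 6.4) after, so it travelled √(0.8² + 0.0²) ≈ 0.8 units.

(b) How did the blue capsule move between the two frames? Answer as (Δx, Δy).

(1.6, 0.1)

The blue capsule was at about (3.5, 3.0) and moved to about (5.1, 3.1).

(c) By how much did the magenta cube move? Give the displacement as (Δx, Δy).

(3.2, 1.5)

The magenta cube started near (0.9, 6.8) and ended near (4.1, 8.3).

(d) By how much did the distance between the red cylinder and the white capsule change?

-3.1

The distance was about 5.5 in the first image and 2.4 in the second, so they moved 3.1 units closer together.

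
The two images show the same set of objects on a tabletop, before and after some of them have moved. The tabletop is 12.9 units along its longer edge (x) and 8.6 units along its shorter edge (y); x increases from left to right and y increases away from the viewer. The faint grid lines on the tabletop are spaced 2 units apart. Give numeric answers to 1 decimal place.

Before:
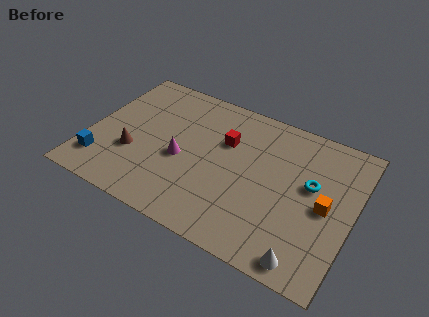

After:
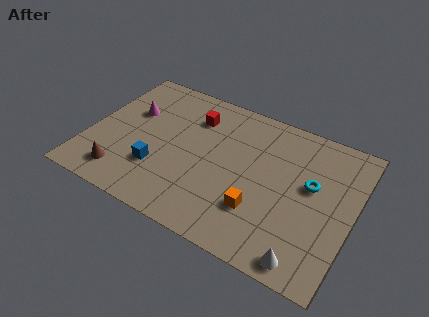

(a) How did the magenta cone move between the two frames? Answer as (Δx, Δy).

(-2.8, 1.8)

The magenta cone was at about (4.6, 3.7) and moved to about (1.8, 5.5).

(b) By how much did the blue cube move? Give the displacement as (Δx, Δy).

(2.7, 0.8)

From the two frames, the blue cube sits at roughly (0.9, 1.8) before and (3.6, 2.6) after.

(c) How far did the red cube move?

1.9

From (6.5, 5.7) to (4.8, 6.5), the red cube covered √(1.7² + 0.8²) ≈ 1.9 units.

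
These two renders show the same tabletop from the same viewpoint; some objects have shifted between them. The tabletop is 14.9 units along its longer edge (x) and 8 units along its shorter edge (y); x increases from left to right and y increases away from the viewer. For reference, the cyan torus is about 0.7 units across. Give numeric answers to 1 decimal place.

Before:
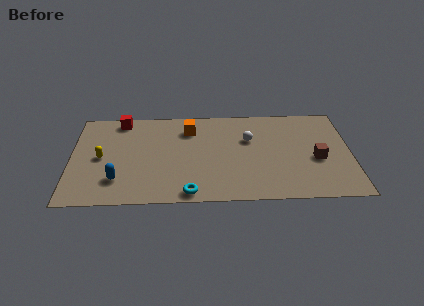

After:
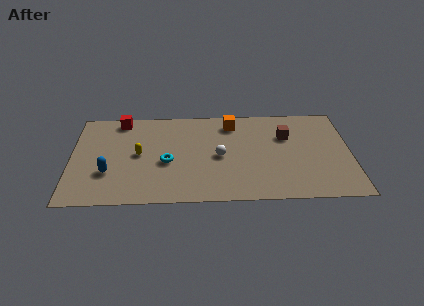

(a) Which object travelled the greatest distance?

the cyan torus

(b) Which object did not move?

the red cube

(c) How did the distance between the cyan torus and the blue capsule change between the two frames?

-0.8

Before: roughly 4.0 units apart; after: 3.2. That's 0.8 units closer together.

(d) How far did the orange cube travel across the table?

2.3

The orange cube was near (6.3, 6.2) before and (8.6, 6.6) after, so it travelled √(2.3² + 0.4²) ≈ 2.3 units.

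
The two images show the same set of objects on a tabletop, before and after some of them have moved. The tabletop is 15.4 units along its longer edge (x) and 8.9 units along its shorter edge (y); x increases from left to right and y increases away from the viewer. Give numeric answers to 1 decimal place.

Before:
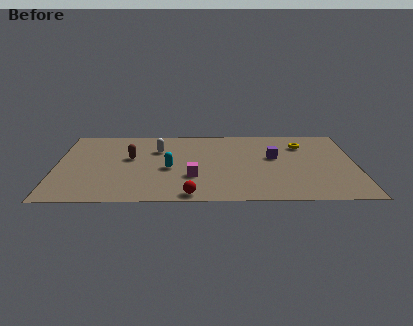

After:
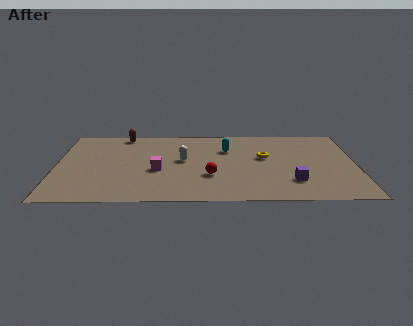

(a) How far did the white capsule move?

1.8

The white capsule moved from about (5.2, 6.2) to (6.5, 4.9), a distance of √(1.3² + 1.3²) ≈ 1.8.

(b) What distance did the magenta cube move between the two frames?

2.0

The magenta cube was near (7.0, 2.9) before and (5.2, 3.7) after, so it travelled √(1.8² + 0.8²) ≈ 2.0 units.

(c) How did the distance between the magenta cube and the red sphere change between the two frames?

+0.7

Before: roughly 2.1 units apart; after: 2.8. That's 0.7 units further apart.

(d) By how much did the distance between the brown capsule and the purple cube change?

+3.1

Before: roughly 7.4 units apart; after: 10.5. That's 3.1 units further apart.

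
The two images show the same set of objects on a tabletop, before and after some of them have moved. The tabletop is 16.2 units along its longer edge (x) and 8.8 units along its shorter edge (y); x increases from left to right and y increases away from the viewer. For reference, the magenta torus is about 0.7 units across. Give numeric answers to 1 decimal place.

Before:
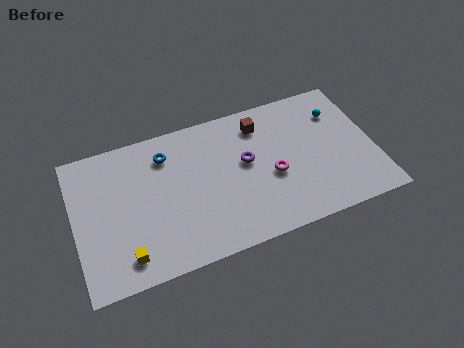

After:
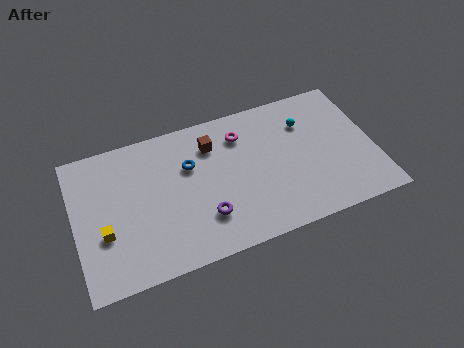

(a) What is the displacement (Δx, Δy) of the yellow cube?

(-1.0, 1.7)

The yellow cube started near (2.5, 1.5) and ended near (1.5, 3.2).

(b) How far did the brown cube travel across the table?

2.7

From (10.3, 7.1) to (7.6, 6.7), the brown cube covered √(2.7² + 0.4²) ≈ 2.7 units.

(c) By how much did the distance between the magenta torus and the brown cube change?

-1.8

They were about 3.4 units apart before and 1.6 after — 1.8 units closer together.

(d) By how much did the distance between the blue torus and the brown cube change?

-3.6

The distance was about 5.2 in the first image and 1.6 in the second, so they moved 3.6 units closer together.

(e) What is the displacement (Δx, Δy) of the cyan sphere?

(-1.8, -0.1)

From the two frames, the cyan sphere sits at roughly (14.5, 6.5) before and (12.7, 6.4) after.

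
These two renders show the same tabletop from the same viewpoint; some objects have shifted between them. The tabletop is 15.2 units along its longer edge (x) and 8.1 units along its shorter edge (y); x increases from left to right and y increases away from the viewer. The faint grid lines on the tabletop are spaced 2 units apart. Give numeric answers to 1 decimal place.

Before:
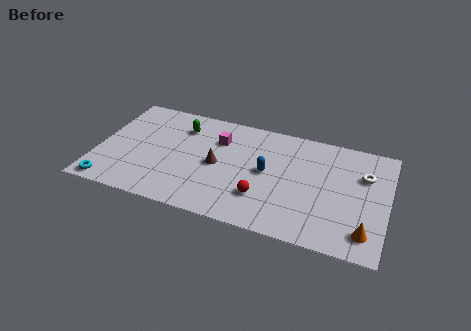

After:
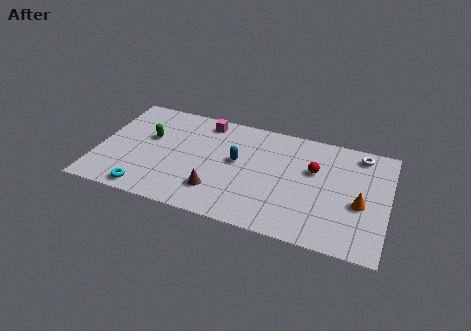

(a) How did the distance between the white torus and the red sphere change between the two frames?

-3.0

They were about 6.0 units apart before and 3.0 after — 3.0 units closer together.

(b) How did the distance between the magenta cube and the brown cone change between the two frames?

+3.2

They were about 1.9 units apart before and 5.1 after — 3.2 units further apart.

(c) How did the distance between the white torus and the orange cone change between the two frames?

-0.4

Before: roughly 4.0 units apart; after: 3.6. That's 0.4 units closer together.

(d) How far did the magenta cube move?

1.4

From (6.2, 5.8) to (5.4, 7.0), the magenta cube covered √(0.8² + 1.2²) ≈ 1.4 units.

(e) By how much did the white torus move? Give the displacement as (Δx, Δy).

(-0.3, 1.5)

From the two frames, the white torus sits at roughly (13.9, 5.5) before and (13.6, 7.0) after.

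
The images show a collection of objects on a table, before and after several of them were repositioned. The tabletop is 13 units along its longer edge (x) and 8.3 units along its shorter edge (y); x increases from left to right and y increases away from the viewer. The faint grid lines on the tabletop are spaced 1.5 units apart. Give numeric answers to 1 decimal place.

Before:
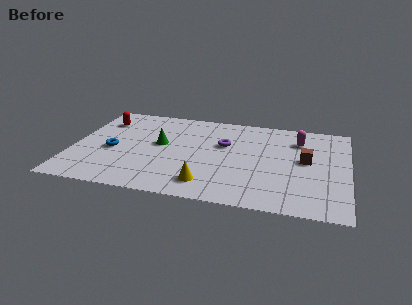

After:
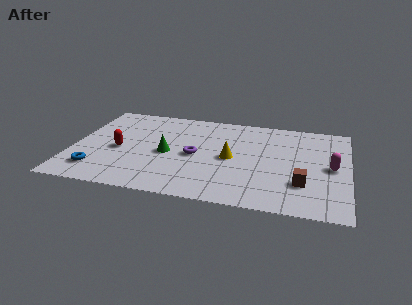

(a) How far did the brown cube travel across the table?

2.1

The brown cube was near (11.0, 4.5) before and (10.9, 2.4) after, so it travelled √(0.1² + 2.1²) ≈ 2.1 units.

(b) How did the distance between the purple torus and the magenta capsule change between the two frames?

+2.7

They were about 3.7 units apart before and 6.4 after — 2.7 units further apart.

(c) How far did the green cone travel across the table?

0.9

From (4.1, 4.6) to (4.5, 3.8), the green cone covered √(0.4² + 0.8²) ≈ 0.9 units.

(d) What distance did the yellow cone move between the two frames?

2.7

The yellow cone moved from about (6.5, 1.5) to (7.5, 4.0), a distance of √(1.0² + 2.5²) ≈ 2.7.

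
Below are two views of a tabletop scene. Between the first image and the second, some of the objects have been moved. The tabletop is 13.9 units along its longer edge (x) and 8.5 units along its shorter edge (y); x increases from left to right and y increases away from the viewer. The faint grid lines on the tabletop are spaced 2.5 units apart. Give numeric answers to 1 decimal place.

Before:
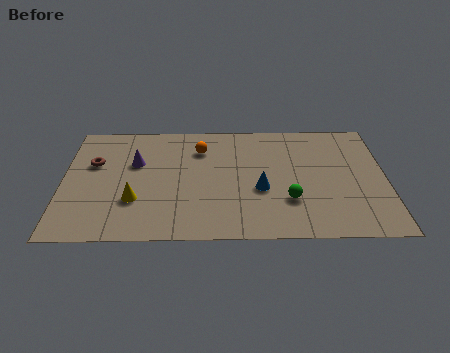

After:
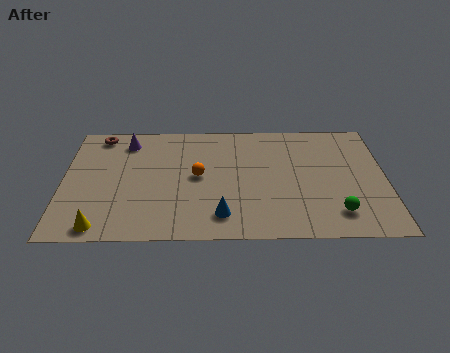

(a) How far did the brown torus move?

2.1

The brown torus was near (1.3, 5.4) before and (1.5, 7.5) after, so it travelled √(0.2² + 2.1²) ≈ 2.1 units.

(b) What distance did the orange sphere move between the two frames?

2.0

The orange sphere was near (5.9, 6.4) before and (5.8, 4.4) after, so it travelled √(0.1² + 2.0²) ≈ 2.0 units.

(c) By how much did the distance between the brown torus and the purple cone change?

-0.5

They were about 1.8 units apart before and 1.3 after — 0.5 units closer together.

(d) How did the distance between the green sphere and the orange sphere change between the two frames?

+1.1

Before: roughly 5.4 units apart; after: 6.5. That's 1.1 units further apart.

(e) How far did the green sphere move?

2.2

The green sphere was near (9.7, 2.6) before and (11.7, 1.7) after, so it travelled √(2.0² + 0.9²) ≈ 2.2 units.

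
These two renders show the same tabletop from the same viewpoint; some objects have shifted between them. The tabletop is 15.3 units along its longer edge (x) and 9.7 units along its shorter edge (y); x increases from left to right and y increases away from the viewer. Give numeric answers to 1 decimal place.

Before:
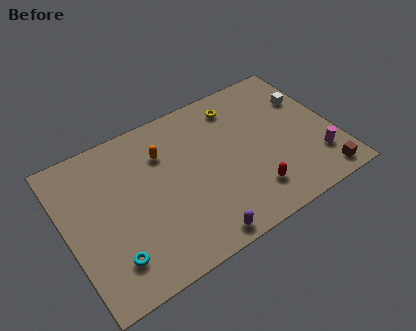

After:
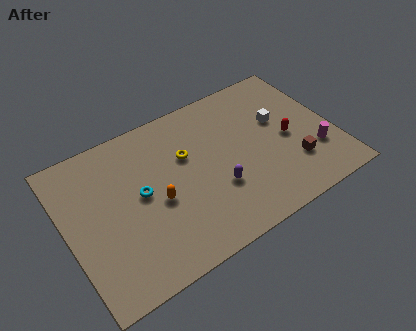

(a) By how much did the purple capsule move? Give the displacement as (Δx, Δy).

(1.5, 2.4)

The purple capsule was at about (6.8, 0.9) and moved to about (8.3, 3.3).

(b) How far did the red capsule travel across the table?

3.5

The red capsule moved from about (10.1, 2.1) to (12.7, 4.5), a distance of √(2.6² + 2.4²) ≈ 3.5.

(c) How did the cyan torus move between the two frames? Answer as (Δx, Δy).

(2.1, 3.0)

From the two frames, the cyan torus sits at roughly (2.1, 2.1) before and (4.2, 5.1) after.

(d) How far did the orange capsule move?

2.9

The orange capsule moved from about (5.8, 7.0) to (5.0, 4.2), a distance of √(0.8² + 2.8²) ≈ 2.9.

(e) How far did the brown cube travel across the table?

2.1

The brown cube was near (14.0, 1.1) before and (12.7, 2.7) after, so it travelled √(1.3² + 1.6²) ≈ 2.1 units.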